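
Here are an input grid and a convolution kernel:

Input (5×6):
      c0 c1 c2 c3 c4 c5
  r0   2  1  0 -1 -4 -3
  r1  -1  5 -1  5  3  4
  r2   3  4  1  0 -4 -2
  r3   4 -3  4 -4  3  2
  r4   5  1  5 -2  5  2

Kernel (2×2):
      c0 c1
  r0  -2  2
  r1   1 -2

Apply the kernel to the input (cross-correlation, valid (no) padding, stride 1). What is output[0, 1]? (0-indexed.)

5

The receptive field on the input at this output position is [1 0 / 5 -1]. Elementwise product with the kernel and sum: 1·-2 + 0·2 + 5·1 + -1·-2.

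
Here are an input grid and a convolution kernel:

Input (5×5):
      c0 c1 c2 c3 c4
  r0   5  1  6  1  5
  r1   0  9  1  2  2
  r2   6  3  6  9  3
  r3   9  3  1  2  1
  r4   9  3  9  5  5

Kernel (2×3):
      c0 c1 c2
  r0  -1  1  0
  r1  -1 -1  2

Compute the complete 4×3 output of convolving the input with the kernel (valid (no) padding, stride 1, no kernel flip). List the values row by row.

-11 -1 -4
12 1 -8
-13 3 2
0 -4 -3

Output[0,0]: The receptive field on the input at this output position is [5 1 6 / 0 9 1]. Elementwise product with the kernel and sum: 5·-1 + 1·1 + 0·-1 + 9·-1 + 1·2.
Output[0,1]: The receptive field on the input at this output position is [1 6 1 / 9 1 2]. Elementwise product with the kernel and sum: 1·-1 + 6·1 + 9·-1 + 1·-1 + 2·2.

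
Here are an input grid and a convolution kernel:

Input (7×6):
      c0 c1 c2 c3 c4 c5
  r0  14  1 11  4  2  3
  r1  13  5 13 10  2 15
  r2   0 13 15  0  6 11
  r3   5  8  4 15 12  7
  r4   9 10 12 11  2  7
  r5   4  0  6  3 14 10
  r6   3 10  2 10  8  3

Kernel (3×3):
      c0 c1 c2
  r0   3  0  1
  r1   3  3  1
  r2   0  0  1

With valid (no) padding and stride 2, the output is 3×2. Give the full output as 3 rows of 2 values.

135 112
70 122
59 87

Output[0,0]: The receptive field on the input at this output position is [14 1 11 / 13 5 13 / 0 13 15]. Elementwise product with the kernel and sum: 14·3 + 11·1 + 13·3 + 5·3 + 13·1 + 15·1.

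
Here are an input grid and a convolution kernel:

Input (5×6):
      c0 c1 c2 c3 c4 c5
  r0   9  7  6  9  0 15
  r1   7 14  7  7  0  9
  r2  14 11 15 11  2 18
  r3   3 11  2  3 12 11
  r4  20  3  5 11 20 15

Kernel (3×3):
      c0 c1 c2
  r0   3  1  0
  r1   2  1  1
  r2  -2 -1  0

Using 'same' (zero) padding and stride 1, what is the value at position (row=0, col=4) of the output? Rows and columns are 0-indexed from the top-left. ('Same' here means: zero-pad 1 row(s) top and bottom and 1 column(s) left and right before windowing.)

19

The receptive field on the zero-padded input at this output position is [0 0 0 / 9 0 15 / 7 0 9]. Elementwise product with the kernel and sum: 0·3 + 0·1 + 9·2 + 0·1 + 15·1 + 7·-2 + 0·-1.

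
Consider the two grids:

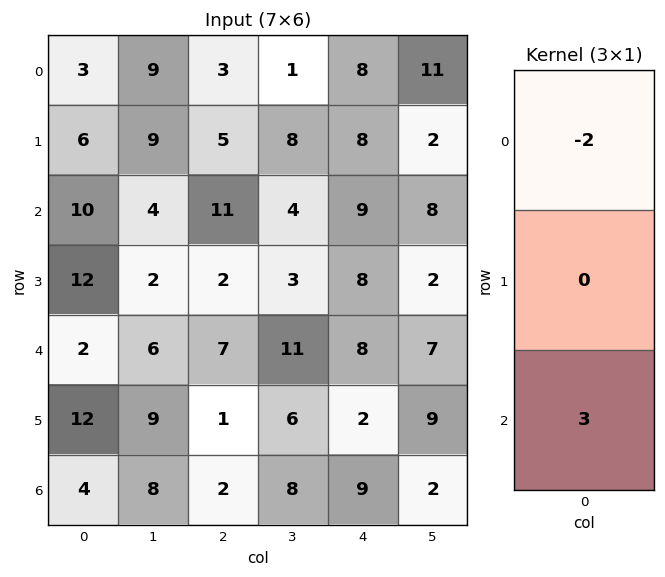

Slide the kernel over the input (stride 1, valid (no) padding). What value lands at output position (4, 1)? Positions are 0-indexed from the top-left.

The receptive field on the input at this output position is [6 / 9 / 8]. Elementwise product with the kernel and sum: 6·-2 + 8·3.

12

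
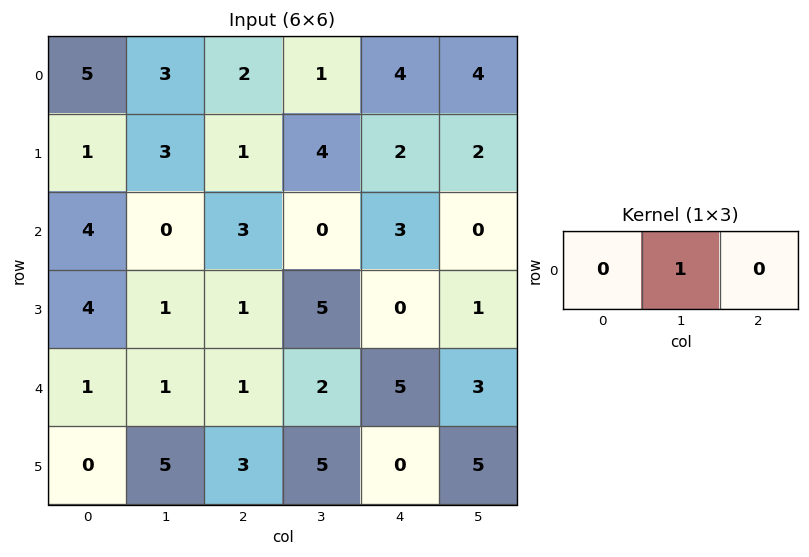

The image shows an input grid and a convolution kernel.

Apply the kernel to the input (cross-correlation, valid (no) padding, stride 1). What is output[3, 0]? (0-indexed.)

The receptive field on the input at this output position is [4 1 1]. Elementwise product with the kernel and sum: 1·1.

1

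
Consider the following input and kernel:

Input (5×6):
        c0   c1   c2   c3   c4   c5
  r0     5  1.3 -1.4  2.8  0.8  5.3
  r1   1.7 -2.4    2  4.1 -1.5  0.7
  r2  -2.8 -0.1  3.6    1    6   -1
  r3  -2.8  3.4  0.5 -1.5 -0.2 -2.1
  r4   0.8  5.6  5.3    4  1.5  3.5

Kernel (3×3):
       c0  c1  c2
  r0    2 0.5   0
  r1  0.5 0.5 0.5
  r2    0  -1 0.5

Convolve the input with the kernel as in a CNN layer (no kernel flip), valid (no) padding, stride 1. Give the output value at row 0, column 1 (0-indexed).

0.65

The receptive field on the input at this output position is [1.3 -1.4 2.8 / -2.4 2 4.1 / -0.1 3.6 1]. Elementwise product with the kernel and sum: 1.3·2 + -1.4·0.5 + -2.4·0.5 + 2·0.5 + 4.1·0.5 + 3.6·-1 + 1·0.5.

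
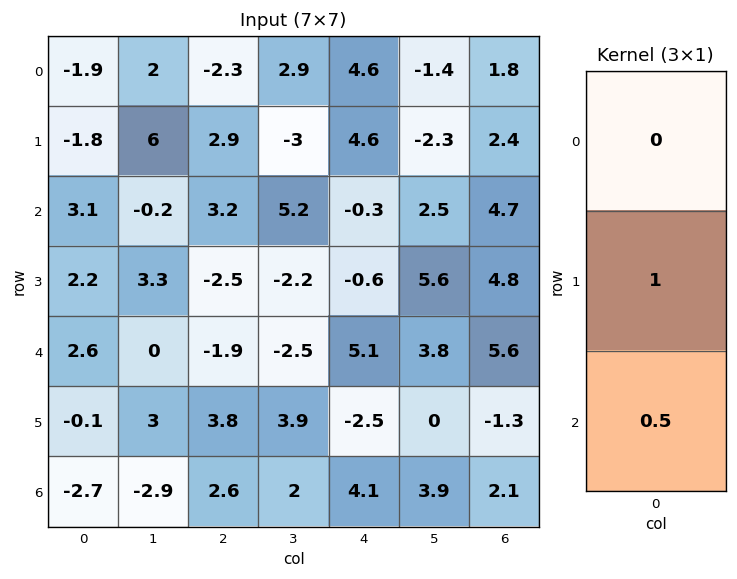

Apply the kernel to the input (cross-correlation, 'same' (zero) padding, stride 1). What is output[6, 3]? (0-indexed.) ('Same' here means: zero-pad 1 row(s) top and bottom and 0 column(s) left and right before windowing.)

The receptive field on the zero-padded input at this output position is [3.9 / 2 / 0]. Elementwise product with the kernel and sum: 2·1 + 0·0.5.

2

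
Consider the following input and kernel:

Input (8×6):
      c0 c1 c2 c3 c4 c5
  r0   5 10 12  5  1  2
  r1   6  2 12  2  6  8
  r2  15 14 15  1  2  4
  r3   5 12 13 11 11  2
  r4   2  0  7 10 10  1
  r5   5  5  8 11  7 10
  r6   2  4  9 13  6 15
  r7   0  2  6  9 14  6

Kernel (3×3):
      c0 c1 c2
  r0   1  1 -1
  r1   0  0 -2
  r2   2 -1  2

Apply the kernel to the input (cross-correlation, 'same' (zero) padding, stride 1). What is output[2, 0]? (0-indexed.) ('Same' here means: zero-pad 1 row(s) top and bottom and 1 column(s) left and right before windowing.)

-5

The receptive field on the zero-padded input at this output position is [0 6 2 / 0 15 14 / 0 5 12]. Elementwise product with the kernel and sum: 0·1 + 6·1 + 2·-1 + 14·-2 + 0·2 + 5·-1 + 12·2.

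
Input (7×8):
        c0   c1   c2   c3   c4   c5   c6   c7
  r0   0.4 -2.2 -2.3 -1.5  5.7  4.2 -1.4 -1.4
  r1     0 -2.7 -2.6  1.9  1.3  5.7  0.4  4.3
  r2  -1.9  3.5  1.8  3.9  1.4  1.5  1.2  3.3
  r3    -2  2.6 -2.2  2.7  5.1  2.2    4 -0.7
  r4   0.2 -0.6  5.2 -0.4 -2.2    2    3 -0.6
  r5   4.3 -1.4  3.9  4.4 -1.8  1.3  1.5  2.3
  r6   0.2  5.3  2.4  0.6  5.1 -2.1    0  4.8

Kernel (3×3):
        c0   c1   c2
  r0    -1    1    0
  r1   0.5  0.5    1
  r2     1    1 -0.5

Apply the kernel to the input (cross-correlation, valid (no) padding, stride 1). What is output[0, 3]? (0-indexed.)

The receptive field on the input at this output position is [-1.5 5.7 4.2 / 1.9 1.3 5.7 / 3.9 1.4 1.5]. Elementwise product with the kernel and sum: -1.5·-1 + 5.7·1 + 1.9·0.5 + 1.3·0.5 + 5.7·1 + 3.9·1 + 1.4·1 + 1.5·-0.5.

19.05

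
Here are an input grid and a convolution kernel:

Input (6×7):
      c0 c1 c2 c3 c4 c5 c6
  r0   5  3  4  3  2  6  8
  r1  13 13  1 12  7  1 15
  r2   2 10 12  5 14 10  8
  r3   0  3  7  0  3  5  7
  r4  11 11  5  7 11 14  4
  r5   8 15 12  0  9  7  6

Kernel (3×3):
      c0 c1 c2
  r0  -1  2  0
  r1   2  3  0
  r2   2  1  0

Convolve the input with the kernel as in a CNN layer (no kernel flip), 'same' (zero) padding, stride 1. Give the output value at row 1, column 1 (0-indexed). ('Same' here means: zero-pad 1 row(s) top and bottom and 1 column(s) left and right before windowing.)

80

The receptive field on the zero-padded input at this output position is [5 3 4 / 13 13 1 / 2 10 12]. Elementwise product with the kernel and sum: 5·-1 + 3·2 + 13·2 + 13·3 + 2·2 + 10·1.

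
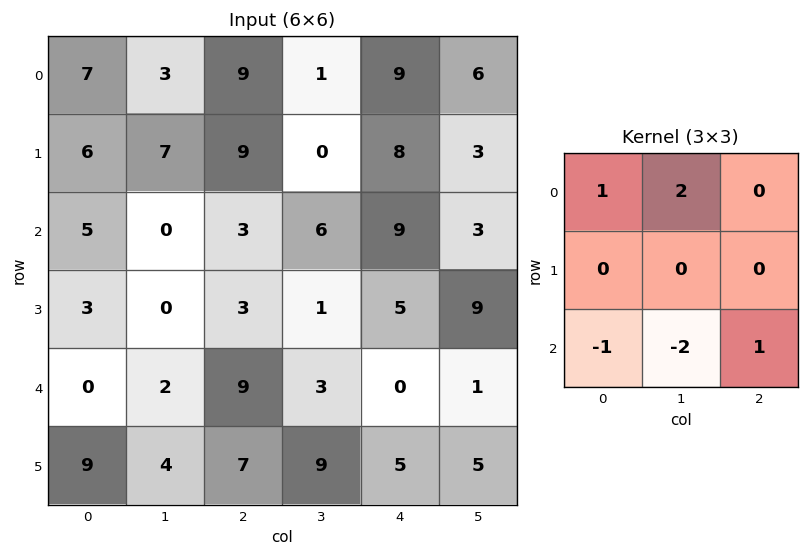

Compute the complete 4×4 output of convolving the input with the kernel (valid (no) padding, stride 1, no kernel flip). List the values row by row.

Output[0,0]: The receptive field on the input at this output position is [7 3 9 / 6 7 9 / 5 0 3]. Elementwise product with the kernel and sum: 7·1 + 3·2 + 5·-1 + 0·-2 + 3·1.
Output[0,1]: The receptive field on the input at this output position is [3 9 1 / 7 9 0 / 0 3 6]. Elementwise product with the kernel and sum: 3·1 + 9·2 + 0·-1 + 3·-2 + 6·1.

11 21 5 -2
20 20 9 14
10 -11 0 22
-7 -3 -15 -3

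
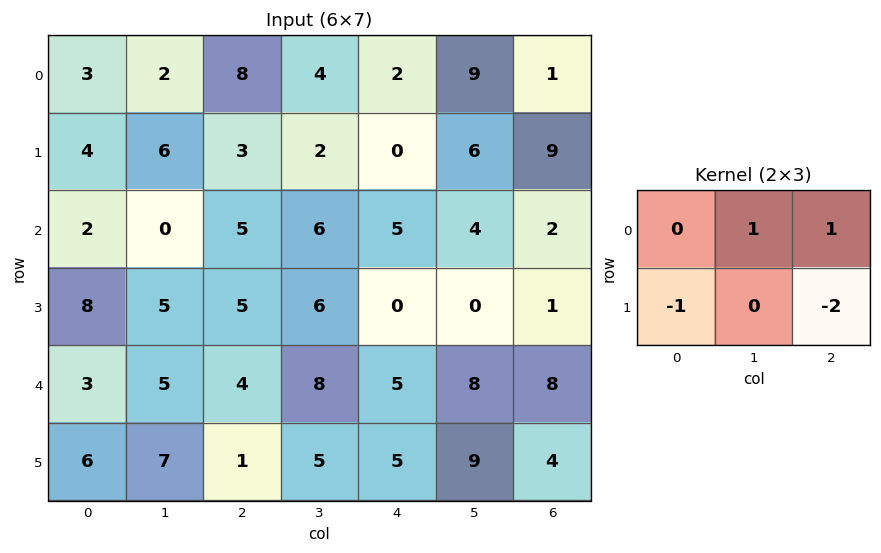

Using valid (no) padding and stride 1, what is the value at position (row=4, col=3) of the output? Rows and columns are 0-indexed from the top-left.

-10

The receptive field on the input at this output position is [8 5 8 / 5 5 9]. Elementwise product with the kernel and sum: 5·1 + 8·1 + 5·-1 + 9·-2.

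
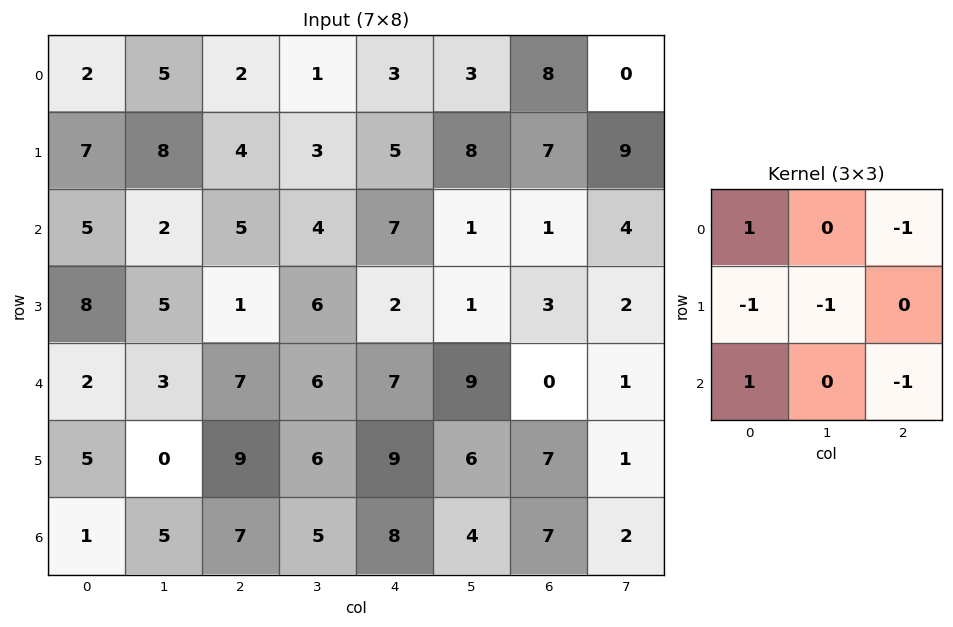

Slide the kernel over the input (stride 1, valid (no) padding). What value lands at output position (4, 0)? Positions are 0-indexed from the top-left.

-16

The receptive field on the input at this output position is [2 3 7 / 5 0 9 / 1 5 7]. Elementwise product with the kernel and sum: 2·1 + 7·-1 + 5·-1 + 0·-1 + 1·1 + 7·-1.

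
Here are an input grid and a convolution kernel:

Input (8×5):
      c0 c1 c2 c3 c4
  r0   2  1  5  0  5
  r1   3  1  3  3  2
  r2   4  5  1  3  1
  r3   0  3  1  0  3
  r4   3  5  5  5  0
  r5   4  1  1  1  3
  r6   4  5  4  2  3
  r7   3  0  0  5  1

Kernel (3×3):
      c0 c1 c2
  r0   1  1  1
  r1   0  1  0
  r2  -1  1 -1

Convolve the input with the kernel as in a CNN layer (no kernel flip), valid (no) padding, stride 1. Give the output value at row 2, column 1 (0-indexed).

5

The receptive field on the input at this output position is [5 1 3 / 3 1 0 / 5 5 5]. Elementwise product with the kernel and sum: 5·1 + 1·1 + 3·1 + 1·1 + 5·-1 + 5·1 + 5·-1.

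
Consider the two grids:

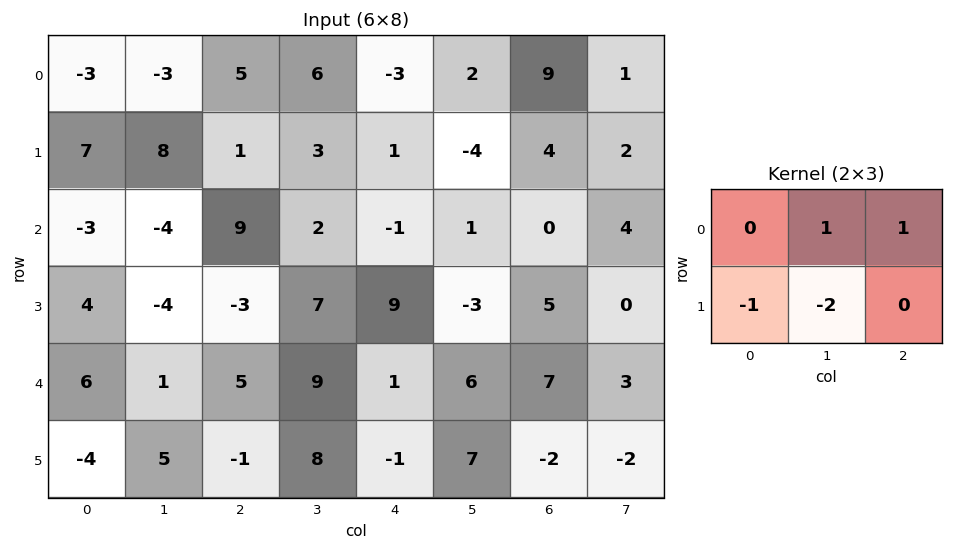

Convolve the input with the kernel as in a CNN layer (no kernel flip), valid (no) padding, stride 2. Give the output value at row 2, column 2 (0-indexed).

0

The receptive field on the input at this output position is [1 6 7 / -1 7 -2]. Elementwise product with the kernel and sum: 6·1 + 7·1 + -1·-1 + 7·-2.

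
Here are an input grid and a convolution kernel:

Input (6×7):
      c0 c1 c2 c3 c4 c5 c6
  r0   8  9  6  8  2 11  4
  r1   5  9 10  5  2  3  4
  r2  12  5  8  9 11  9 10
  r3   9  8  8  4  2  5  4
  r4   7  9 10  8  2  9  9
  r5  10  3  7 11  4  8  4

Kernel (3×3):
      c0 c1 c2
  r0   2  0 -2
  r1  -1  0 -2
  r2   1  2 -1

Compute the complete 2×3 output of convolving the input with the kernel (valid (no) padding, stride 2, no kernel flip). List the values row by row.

Output[0,0]: The receptive field on the input at this output position is [8 9 6 / 5 9 10 / 12 5 8]. Elementwise product with the kernel and sum: 8·2 + 6·-2 + 5·-1 + 10·-2 + 12·1 + 5·2 + 8·-1.

-7 9 5
-2 6 3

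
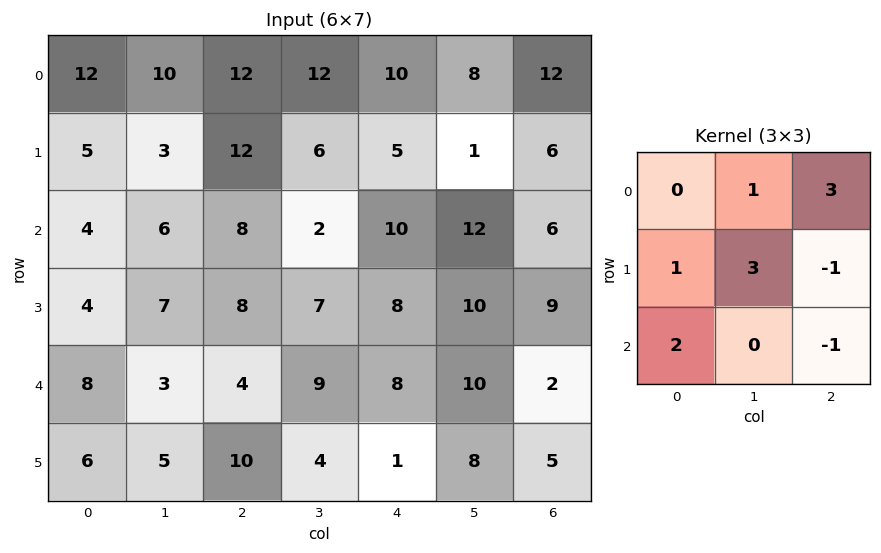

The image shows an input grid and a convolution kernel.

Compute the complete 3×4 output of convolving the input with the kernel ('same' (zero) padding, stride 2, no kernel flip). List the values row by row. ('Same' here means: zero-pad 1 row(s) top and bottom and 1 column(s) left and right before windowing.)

23 34 45 46
13 65 32 56
41 41 61 41

Output[0,0]: The receptive field on the zero-padded input at this output position is [0 0 0 / 0 12 10 / 0 5 3]. Elementwise product with the kernel and sum: 0·1 + 0·3 + 0·1 + 12·3 + 10·-1 + 0·2 + 3·-1.
Output[0,1]: The receptive field on the zero-padded input at this output position is [0 0 0 / 10 12 12 / 3 12 6]. Elementwise product with the kernel and sum: 0·1 + 0·3 + 10·1 + 12·3 + 12·-1 + 3·2 + 6·-1.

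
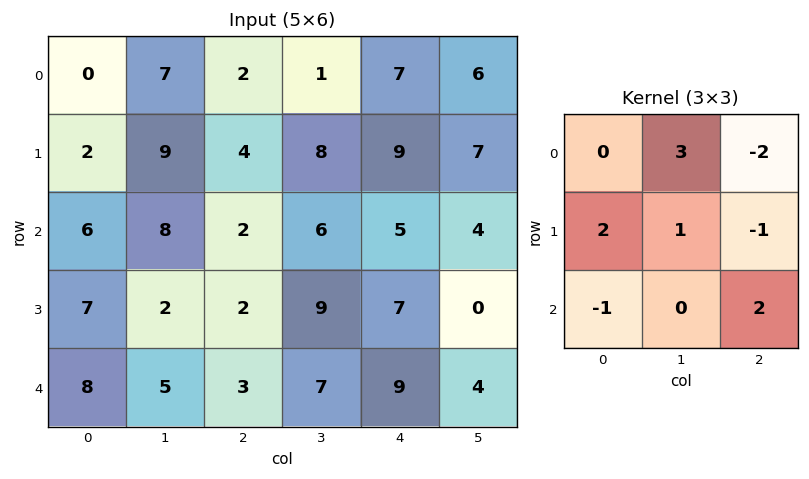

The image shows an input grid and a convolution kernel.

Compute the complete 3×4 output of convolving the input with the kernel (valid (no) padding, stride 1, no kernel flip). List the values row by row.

24 22 4 29
34 24 23 17
32 0 29 33

Output[0,0]: The receptive field on the input at this output position is [0 7 2 / 2 9 4 / 6 8 2]. Elementwise product with the kernel and sum: 7·3 + 2·-2 + 2·2 + 9·1 + 4·-1 + 6·-1 + 2·2.
Output[0,1]: The receptive field on the input at this output position is [7 2 1 / 9 4 8 / 8 2 6]. Elementwise product with the kernel and sum: 2·3 + 1·-2 + 9·2 + 4·1 + 8·-1 + 8·-1 + 6·2.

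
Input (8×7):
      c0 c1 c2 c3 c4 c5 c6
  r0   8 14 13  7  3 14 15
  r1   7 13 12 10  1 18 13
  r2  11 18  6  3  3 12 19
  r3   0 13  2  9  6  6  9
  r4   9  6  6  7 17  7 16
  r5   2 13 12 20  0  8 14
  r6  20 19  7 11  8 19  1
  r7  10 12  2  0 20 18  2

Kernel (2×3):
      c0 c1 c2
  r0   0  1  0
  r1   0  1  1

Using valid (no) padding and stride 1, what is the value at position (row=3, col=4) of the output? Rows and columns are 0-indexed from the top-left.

The receptive field on the input at this output position is [6 6 9 / 17 7 16]. Elementwise product with the kernel and sum: 6·1 + 7·1 + 16·1.

29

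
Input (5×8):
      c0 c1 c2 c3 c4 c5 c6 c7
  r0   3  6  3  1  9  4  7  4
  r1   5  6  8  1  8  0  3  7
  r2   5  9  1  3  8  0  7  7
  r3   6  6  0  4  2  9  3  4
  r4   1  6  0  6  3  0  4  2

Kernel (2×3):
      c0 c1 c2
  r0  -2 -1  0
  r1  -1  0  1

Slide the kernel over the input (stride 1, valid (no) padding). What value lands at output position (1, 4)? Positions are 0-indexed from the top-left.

-17

The receptive field on the input at this output position is [8 0 3 / 8 0 7]. Elementwise product with the kernel and sum: 8·-2 + 0·-1 + 8·-1 + 7·1.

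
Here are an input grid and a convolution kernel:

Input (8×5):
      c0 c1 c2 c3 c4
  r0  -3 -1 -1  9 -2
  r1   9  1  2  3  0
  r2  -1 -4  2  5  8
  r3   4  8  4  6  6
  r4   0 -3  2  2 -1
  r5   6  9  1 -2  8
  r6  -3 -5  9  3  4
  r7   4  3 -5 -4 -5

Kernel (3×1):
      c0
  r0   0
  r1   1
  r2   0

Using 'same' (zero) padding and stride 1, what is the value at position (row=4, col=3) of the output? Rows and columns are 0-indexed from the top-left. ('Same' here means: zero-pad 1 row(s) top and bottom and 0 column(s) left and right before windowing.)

The receptive field on the zero-padded input at this output position is [6 / 2 / -2]. Elementwise product with the kernel and sum: 2·1.

2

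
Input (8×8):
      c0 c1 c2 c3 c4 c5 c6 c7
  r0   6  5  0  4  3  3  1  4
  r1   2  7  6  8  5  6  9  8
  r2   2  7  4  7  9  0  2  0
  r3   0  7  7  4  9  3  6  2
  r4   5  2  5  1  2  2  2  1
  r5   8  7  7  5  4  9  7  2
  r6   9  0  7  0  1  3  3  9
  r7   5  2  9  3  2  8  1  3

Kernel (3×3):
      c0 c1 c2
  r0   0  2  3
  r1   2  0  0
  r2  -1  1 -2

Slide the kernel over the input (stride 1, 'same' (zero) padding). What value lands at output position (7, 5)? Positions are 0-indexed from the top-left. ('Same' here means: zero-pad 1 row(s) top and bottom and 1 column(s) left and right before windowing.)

The receptive field on the zero-padded input at this output position is [1 3 3 / 2 8 1 / 0 0 0]. Elementwise product with the kernel and sum: 3·2 + 3·3 + 2·2 + 0·-1 + 0·1 + 0·-2.

19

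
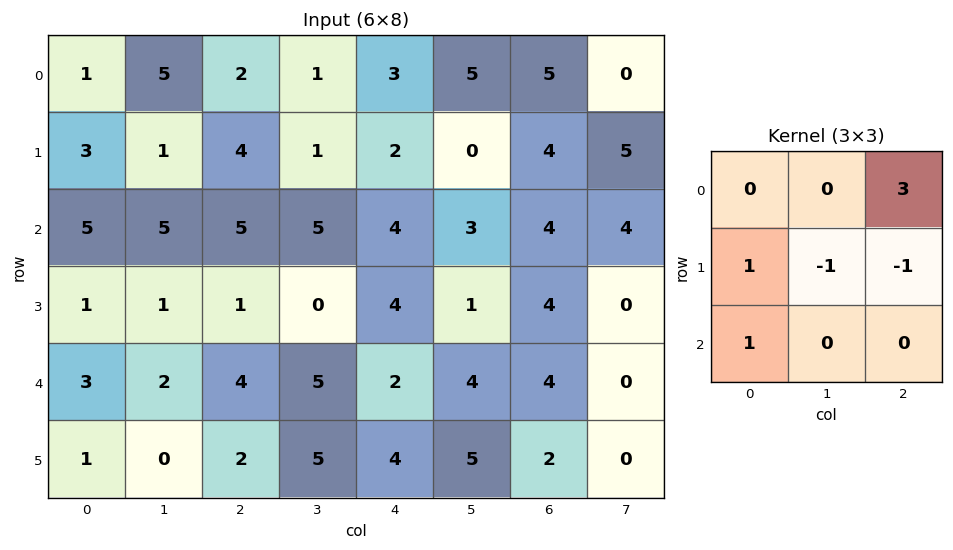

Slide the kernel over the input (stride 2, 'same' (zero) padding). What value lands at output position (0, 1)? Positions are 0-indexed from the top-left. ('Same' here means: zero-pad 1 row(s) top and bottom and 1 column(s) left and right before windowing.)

The receptive field on the zero-padded input at this output position is [0 0 0 / 5 2 1 / 1 4 1]. Elementwise product with the kernel and sum: 0·3 + 5·1 + 2·-1 + 1·-1 + 1·1.

3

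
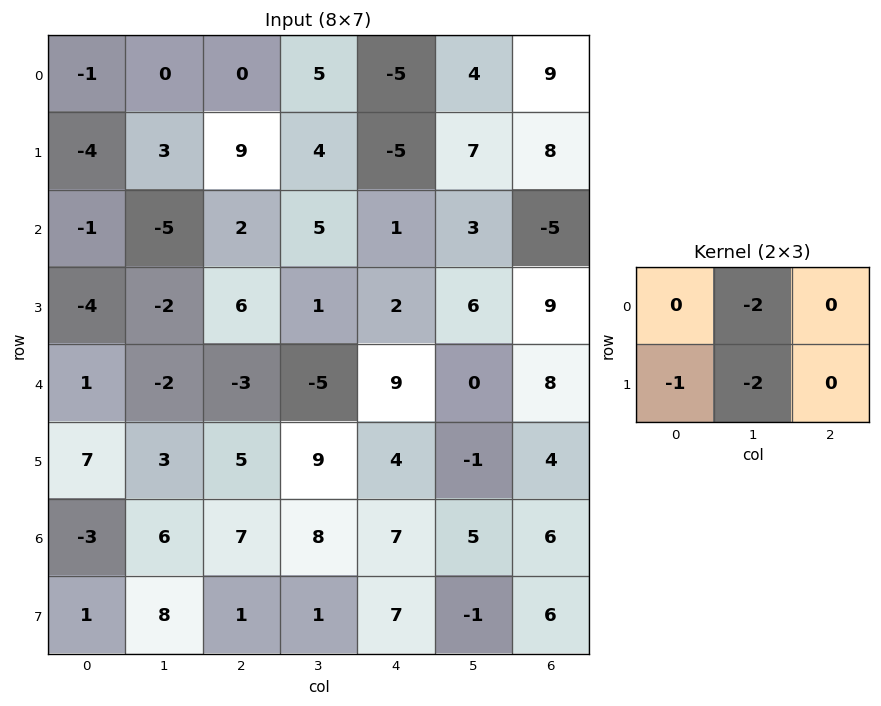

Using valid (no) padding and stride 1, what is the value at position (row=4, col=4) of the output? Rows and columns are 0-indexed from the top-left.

-2

The receptive field on the input at this output position is [9 0 8 / 4 -1 4]. Elementwise product with the kernel and sum: 0·-2 + 4·-1 + -1·-2.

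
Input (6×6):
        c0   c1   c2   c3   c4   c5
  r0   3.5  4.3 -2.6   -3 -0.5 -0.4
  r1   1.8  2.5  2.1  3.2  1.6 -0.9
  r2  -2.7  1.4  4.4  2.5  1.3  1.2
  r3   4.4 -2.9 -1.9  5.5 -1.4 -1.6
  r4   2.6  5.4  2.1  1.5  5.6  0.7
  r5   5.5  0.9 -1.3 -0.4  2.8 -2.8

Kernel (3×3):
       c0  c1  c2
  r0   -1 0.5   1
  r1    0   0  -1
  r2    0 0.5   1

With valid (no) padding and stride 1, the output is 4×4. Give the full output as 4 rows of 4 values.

-0.95 -7.1 1.55 5.1
-6.2 3.8 1.15 -6.8
14.5 0.35 5.9 4.45
-10.7 4.9 0.25 -9.9

Output[0,0]: The receptive field on the input at this output position is [3.5 4.3 -2.6 / 1.8 2.5 2.1 / -2.7 1.4 4.4]. Elementwise product with the kernel and sum: 3.5·-1 + 4.3·0.5 + -2.6·1 + 2.1·-1 + 1.4·0.5 + 4.4·1.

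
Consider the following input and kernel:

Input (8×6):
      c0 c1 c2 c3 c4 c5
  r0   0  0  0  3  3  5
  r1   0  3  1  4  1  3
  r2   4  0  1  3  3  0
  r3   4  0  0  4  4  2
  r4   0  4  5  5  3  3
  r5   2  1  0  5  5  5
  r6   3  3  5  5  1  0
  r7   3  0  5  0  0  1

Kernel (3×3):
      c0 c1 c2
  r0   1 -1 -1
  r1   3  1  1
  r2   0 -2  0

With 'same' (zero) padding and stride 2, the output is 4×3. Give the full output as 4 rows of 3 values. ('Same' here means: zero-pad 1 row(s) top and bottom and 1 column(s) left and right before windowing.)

0 1 15
-7 2 4
-4 18 9
-3 5 11

Output[0,0]: The receptive field on the zero-padded input at this output position is [0 0 0 / 0 0 0 / 0 0 3]. Elementwise product with the kernel and sum: 0·1 + 0·-1 + 0·-1 + 0·3 + 0·1 + 0·1 + 0·-2.
Output[0,1]: The receptive field on the zero-padded input at this output position is [0 0 0 / 0 0 3 / 3 1 4]. Elementwise product with the kernel and sum: 0·1 + 0·-1 + 0·-1 + 0·3 + 0·1 + 3·1 + 1·-2.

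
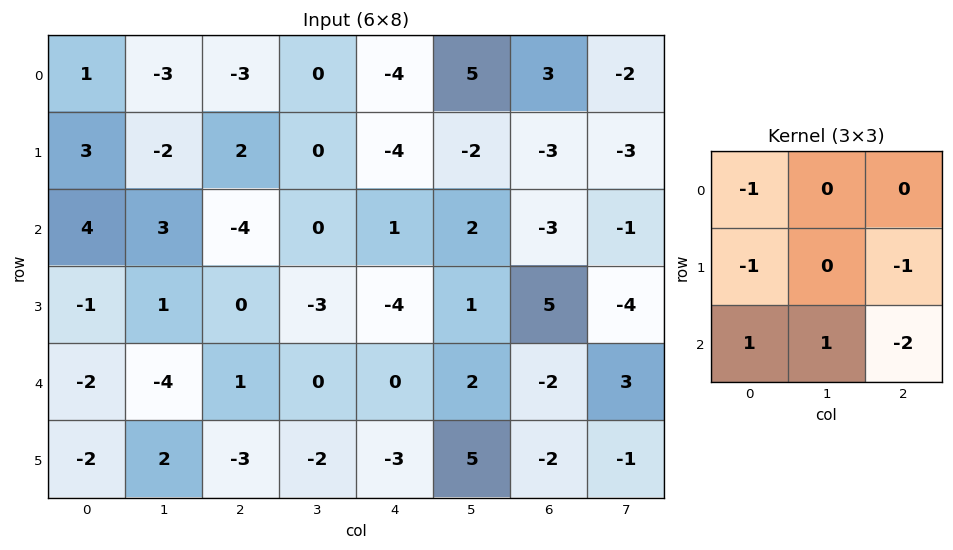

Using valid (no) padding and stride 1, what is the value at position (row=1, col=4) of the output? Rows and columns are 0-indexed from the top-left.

-7

The receptive field on the input at this output position is [-4 -2 -3 / 1 2 -3 / -4 1 5]. Elementwise product with the kernel and sum: -4·-1 + 1·-1 + -3·-1 + -4·1 + 1·1 + 5·-2.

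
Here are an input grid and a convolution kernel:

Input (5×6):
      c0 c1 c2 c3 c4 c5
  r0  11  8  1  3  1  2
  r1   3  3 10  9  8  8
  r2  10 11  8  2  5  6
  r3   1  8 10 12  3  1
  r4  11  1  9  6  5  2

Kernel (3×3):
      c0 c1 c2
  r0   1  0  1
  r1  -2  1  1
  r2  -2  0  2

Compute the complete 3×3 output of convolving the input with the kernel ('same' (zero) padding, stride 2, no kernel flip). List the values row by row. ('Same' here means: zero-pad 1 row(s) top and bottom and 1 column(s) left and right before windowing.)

Output[0,0]: The receptive field on the zero-padded input at this output position is [0 0 0 / 0 11 8 / 0 3 3]. Elementwise product with the kernel and sum: 0·1 + 0·1 + 0·-2 + 11·1 + 8·1 + 0·-2 + 3·2.

25 0 -5
40 8 2
20 33 8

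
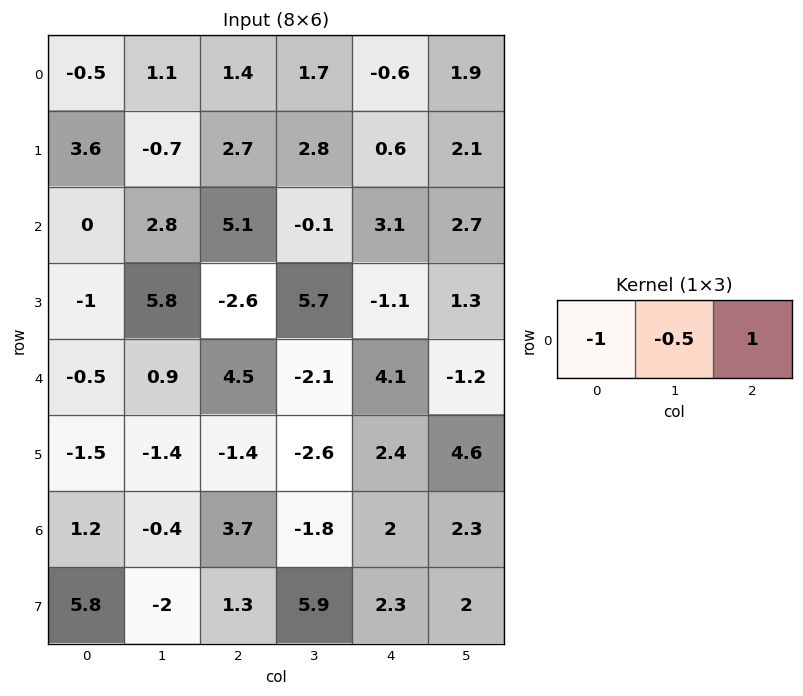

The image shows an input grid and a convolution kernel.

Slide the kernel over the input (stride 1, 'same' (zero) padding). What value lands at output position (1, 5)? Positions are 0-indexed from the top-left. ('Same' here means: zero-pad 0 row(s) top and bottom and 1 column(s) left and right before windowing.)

The receptive field on the zero-padded input at this output position is [0.6 2.1 0]. Elementwise product with the kernel and sum: 0.6·-1 + 2.1·-0.5 + 0·1.

-1.65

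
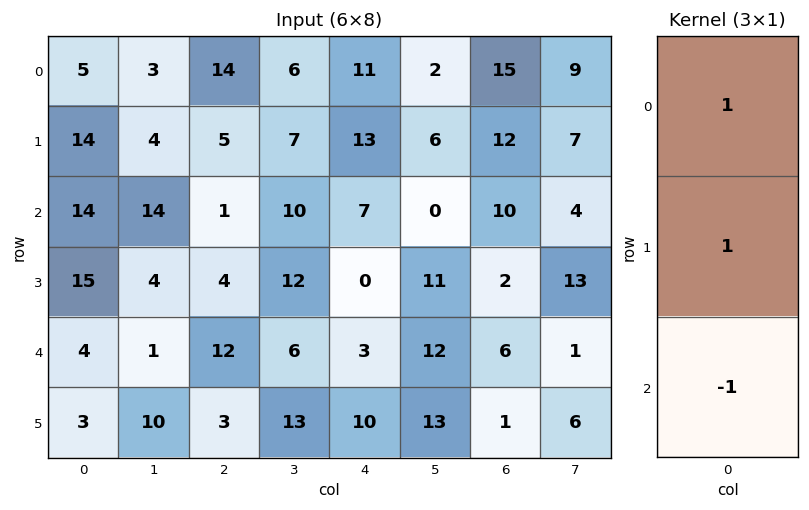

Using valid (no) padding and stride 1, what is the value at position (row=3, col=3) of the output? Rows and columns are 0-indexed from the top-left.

The receptive field on the input at this output position is [12 / 6 / 13]. Elementwise product with the kernel and sum: 12·1 + 6·1 + 13·-1.

5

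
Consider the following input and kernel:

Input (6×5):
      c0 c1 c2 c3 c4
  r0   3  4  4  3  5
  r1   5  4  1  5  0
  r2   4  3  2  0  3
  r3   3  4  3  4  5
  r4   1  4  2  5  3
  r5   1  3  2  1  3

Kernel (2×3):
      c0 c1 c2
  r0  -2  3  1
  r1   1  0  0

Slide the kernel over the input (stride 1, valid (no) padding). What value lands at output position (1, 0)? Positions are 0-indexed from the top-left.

7

The receptive field on the input at this output position is [5 4 1 / 4 3 2]. Elementwise product with the kernel and sum: 5·-2 + 4·3 + 1·1 + 4·1.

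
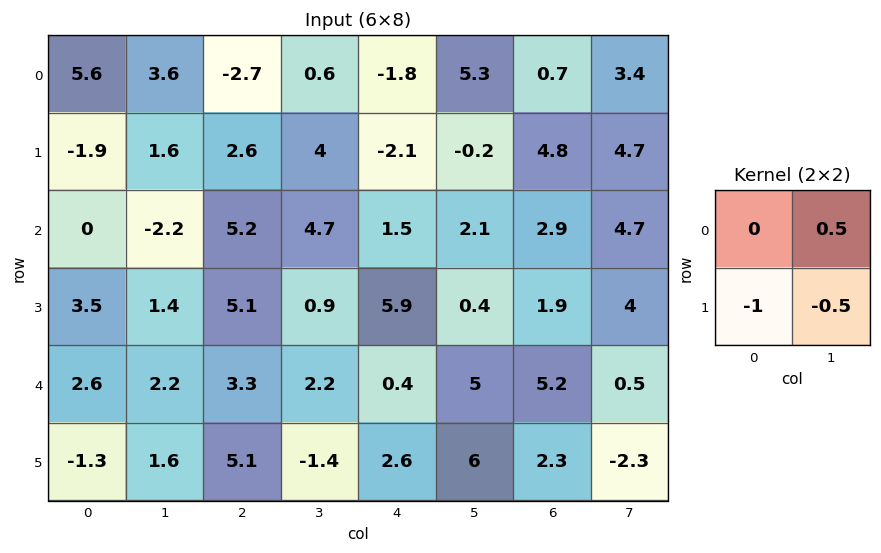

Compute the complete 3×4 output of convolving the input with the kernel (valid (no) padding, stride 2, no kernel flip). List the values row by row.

2.9 -4.3 4.85 -5.45
-5.3 -3.2 -5.05 -1.55
1.6 -3.3 -3.1 -0.9

Output[0,0]: The receptive field on the input at this output position is [5.6 3.6 / -1.9 1.6]. Elementwise product with the kernel and sum: 3.6·0.5 + -1.9·-1 + 1.6·-0.5.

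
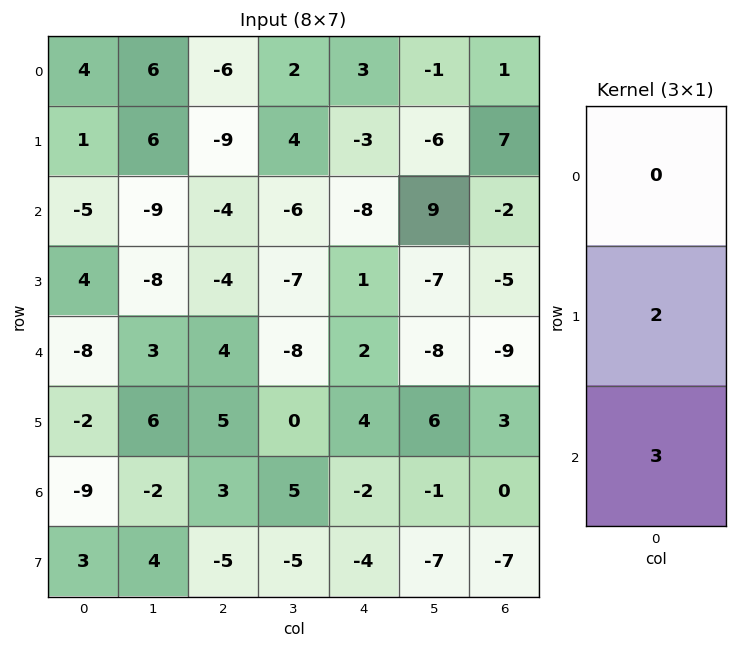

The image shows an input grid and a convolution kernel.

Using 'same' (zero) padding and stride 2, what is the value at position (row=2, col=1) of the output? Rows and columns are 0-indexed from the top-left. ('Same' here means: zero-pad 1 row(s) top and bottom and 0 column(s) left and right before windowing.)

23

The receptive field on the zero-padded input at this output position is [-4 / 4 / 5]. Elementwise product with the kernel and sum: 4·2 + 5·3.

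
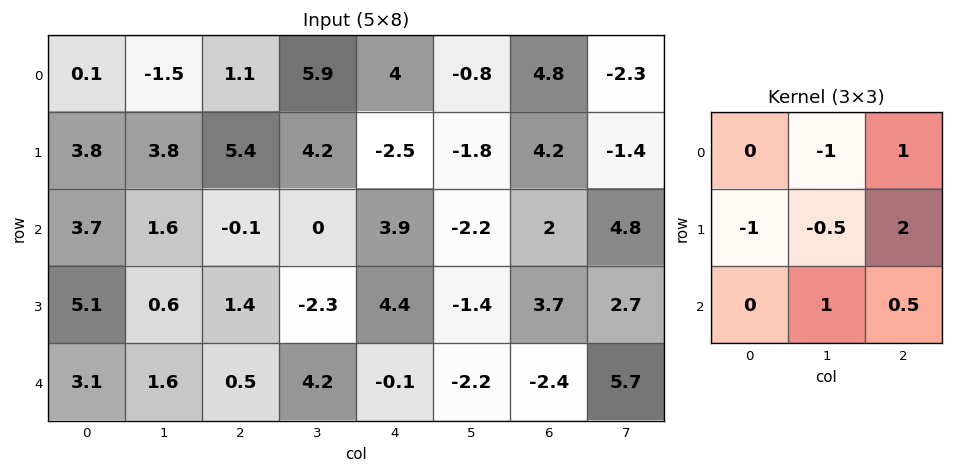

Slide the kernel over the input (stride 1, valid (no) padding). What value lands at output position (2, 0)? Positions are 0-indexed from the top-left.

The receptive field on the input at this output position is [3.7 1.6 -0.1 / 5.1 0.6 1.4 / 3.1 1.6 0.5]. Elementwise product with the kernel and sum: 1.6·-1 + -0.1·1 + 5.1·-1 + 0.6·-0.5 + 1.4·2 + 1.6·1 + 0.5·0.5.

-2.45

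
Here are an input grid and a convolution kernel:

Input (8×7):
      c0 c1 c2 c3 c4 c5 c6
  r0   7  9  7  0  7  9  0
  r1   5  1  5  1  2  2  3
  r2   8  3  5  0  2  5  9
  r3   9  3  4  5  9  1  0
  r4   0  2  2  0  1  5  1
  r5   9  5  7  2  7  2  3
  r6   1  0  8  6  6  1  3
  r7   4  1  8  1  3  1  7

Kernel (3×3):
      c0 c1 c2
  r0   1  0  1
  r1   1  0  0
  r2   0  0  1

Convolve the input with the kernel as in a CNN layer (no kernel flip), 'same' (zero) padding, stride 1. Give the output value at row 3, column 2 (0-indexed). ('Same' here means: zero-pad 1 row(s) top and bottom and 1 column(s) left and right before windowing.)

6

The receptive field on the zero-padded input at this output position is [3 5 0 / 3 4 5 / 2 2 0]. Elementwise product with the kernel and sum: 3·1 + 0·1 + 3·1 + 0·1.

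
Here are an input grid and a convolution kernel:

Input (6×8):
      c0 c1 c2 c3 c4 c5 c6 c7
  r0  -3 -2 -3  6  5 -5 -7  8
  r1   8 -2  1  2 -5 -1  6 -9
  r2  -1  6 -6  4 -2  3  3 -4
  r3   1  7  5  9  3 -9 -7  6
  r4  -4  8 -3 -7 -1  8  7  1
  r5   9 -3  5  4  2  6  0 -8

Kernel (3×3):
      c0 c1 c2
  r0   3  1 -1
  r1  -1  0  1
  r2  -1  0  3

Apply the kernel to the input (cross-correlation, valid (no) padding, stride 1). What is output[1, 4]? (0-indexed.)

-41

The receptive field on the input at this output position is [-5 -1 6 / -2 3 3 / 3 -9 -7]. Elementwise product with the kernel and sum: -5·3 + -1·1 + 6·-1 + -2·-1 + 3·1 + 3·-1 + -7·3.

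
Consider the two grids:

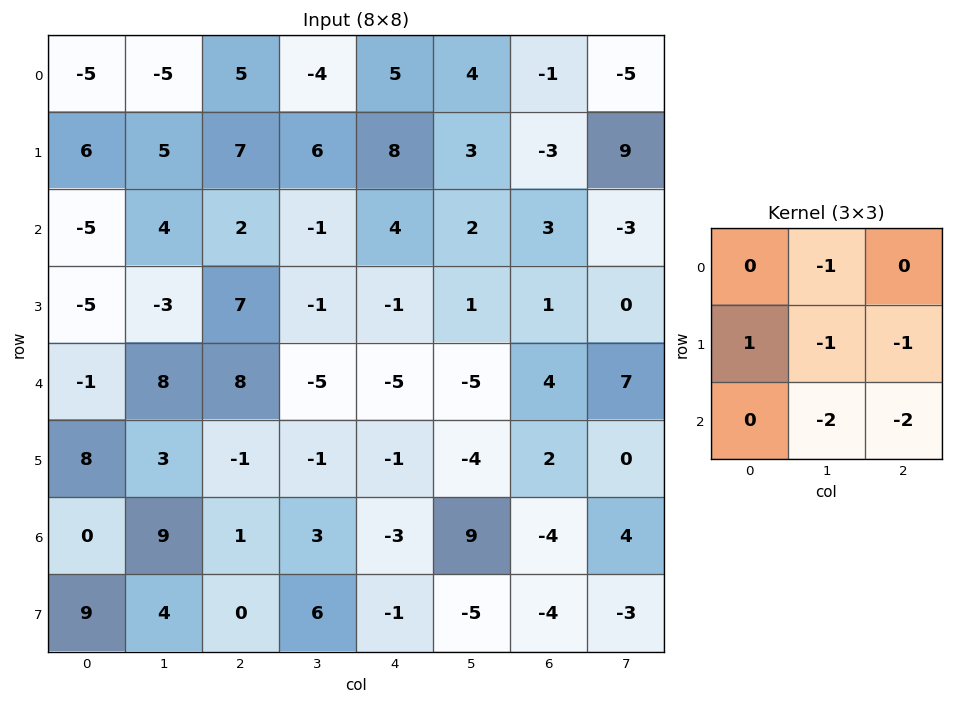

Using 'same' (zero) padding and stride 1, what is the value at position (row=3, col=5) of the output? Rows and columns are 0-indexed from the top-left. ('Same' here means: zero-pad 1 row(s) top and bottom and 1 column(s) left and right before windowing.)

The receptive field on the zero-padded input at this output position is [4 2 3 / -1 1 1 / -5 -5 4]. Elementwise product with the kernel and sum: 2·-1 + -1·1 + 1·-1 + 1·-1 + -5·-2 + 4·-2.

-3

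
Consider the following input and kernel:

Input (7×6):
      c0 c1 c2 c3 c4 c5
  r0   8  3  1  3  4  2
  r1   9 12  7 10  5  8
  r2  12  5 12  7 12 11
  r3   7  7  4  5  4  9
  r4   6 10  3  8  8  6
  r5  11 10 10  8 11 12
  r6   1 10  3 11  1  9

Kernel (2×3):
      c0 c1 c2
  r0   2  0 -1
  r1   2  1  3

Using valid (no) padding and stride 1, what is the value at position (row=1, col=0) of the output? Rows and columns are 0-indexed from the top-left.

The receptive field on the input at this output position is [9 12 7 / 12 5 12]. Elementwise product with the kernel and sum: 9·2 + 7·-1 + 12·2 + 5·1 + 12·3.

76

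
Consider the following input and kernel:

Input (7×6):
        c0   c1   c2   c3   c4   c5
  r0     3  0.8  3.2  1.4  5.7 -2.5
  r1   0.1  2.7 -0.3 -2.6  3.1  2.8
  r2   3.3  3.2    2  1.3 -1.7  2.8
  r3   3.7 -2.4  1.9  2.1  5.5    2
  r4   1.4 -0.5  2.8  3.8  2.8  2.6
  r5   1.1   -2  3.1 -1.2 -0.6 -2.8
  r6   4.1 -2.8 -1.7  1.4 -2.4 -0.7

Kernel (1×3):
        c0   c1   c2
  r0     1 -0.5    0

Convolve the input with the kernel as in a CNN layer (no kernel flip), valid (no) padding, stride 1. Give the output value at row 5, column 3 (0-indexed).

The receptive field on the input at this output position is [-1.2 -0.6 -2.8]. Elementwise product with the kernel and sum: -1.2·1 + -0.6·-0.5.

-0.9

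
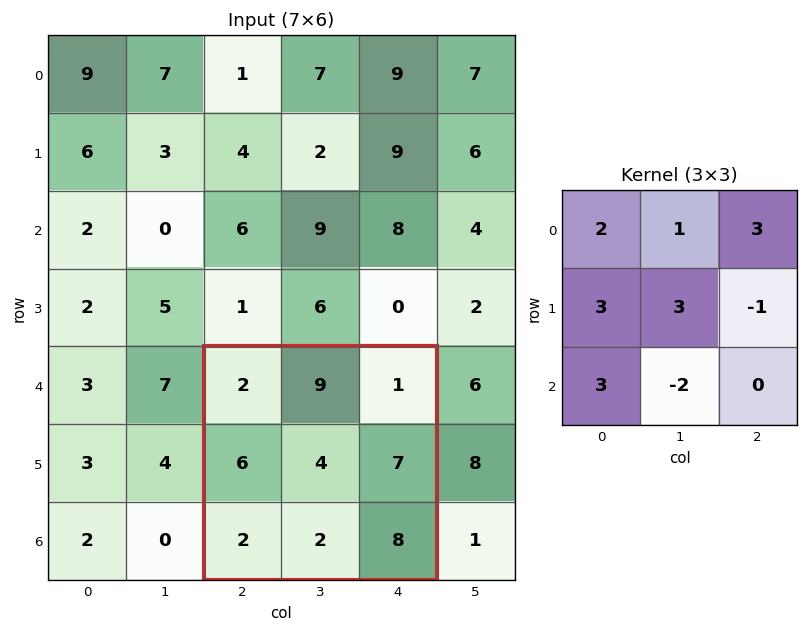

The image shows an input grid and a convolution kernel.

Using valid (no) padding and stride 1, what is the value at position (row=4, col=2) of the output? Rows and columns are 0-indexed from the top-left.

The receptive field on the input at this output position is [2 9 1 / 6 4 7 / 2 2 8]. Elementwise product with the kernel and sum: 2·2 + 9·1 + 1·3 + 6·3 + 4·3 + 7·-1 + 2·3 + 2·-2.

41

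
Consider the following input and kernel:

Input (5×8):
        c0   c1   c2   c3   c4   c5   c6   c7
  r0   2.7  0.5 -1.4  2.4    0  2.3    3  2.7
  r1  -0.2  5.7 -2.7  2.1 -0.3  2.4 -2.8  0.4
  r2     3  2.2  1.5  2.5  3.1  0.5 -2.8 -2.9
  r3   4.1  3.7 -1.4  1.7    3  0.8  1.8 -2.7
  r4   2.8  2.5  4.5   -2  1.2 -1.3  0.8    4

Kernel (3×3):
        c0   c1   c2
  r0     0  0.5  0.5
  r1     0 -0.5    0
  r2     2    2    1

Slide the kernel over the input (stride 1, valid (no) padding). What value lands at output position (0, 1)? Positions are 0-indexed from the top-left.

The receptive field on the input at this output position is [0.5 -1.4 2.4 / 5.7 -2.7 2.1 / 2.2 1.5 2.5]. Elementwise product with the kernel and sum: -1.4·0.5 + 2.4·0.5 + -2.7·-0.5 + 2.2·2 + 1.5·2 + 2.5·1.

11.75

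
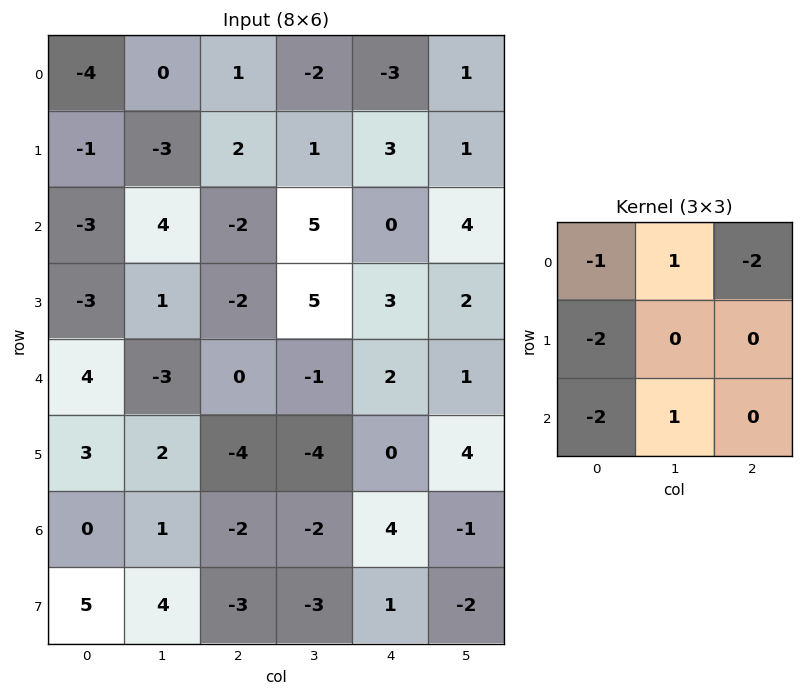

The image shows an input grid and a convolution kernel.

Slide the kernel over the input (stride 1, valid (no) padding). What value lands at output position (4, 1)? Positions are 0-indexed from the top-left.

The receptive field on the input at this output position is [-3 0 -1 / 2 -4 -4 / 1 -2 -2]. Elementwise product with the kernel and sum: -3·-1 + 0·1 + -1·-2 + 2·-2 + 1·-2 + -2·1.

-3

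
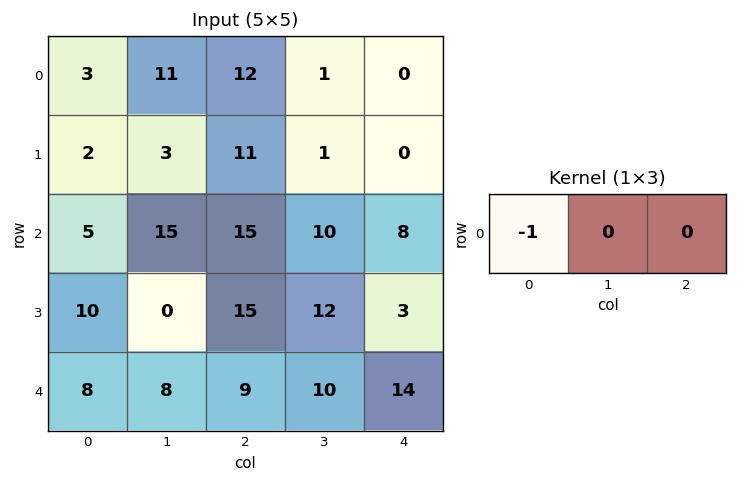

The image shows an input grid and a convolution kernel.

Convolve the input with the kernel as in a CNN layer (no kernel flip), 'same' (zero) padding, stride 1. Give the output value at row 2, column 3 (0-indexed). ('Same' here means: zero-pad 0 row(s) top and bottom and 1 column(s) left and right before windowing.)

-15

The receptive field on the zero-padded input at this output position is [15 10 8]. Elementwise product with the kernel and sum: 15·-1.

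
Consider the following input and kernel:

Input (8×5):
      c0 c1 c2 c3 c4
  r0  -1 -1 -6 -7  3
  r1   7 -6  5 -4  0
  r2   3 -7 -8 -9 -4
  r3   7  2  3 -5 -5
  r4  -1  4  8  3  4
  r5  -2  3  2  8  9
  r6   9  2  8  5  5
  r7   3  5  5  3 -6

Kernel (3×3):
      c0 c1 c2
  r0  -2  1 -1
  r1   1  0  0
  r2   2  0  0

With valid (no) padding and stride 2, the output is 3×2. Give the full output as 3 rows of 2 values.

Output[0,0]: The receptive field on the input at this output position is [-1 -1 -6 / 7 -6 5 / 3 -7 -8]. Elementwise product with the kernel and sum: -1·-2 + -1·1 + -6·-1 + 7·1 + 3·2.

20 -9
0 30
14 1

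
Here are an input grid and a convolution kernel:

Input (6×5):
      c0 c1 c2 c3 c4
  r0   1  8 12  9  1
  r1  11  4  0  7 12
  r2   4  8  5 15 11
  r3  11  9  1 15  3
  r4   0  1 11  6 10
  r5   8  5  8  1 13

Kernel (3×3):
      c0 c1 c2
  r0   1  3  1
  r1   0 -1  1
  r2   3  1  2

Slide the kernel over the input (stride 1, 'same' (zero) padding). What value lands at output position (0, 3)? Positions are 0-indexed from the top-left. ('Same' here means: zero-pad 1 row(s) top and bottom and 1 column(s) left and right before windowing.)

The receptive field on the zero-padded input at this output position is [0 0 0 / 12 9 1 / 0 7 12]. Elementwise product with the kernel and sum: 0·1 + 0·3 + 0·1 + 9·-1 + 1·1 + 0·3 + 7·1 + 12·2.

23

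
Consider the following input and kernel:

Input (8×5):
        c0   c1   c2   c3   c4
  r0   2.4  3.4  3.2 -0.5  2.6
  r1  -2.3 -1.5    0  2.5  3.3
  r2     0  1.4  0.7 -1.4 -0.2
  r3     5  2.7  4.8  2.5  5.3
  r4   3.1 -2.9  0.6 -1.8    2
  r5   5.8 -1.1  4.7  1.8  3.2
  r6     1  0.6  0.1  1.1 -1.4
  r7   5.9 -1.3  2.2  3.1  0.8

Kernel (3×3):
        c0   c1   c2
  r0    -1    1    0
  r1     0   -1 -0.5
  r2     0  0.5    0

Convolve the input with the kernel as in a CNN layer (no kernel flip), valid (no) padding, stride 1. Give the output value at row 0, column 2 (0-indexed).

-8.55

The receptive field on the input at this output position is [3.2 -0.5 2.6 / 0 2.5 3.3 / 0.7 -1.4 -0.2]. Elementwise product with the kernel and sum: 3.2·-1 + -0.5·1 + 2.5·-1 + 3.3·-0.5 + -1.4·0.5.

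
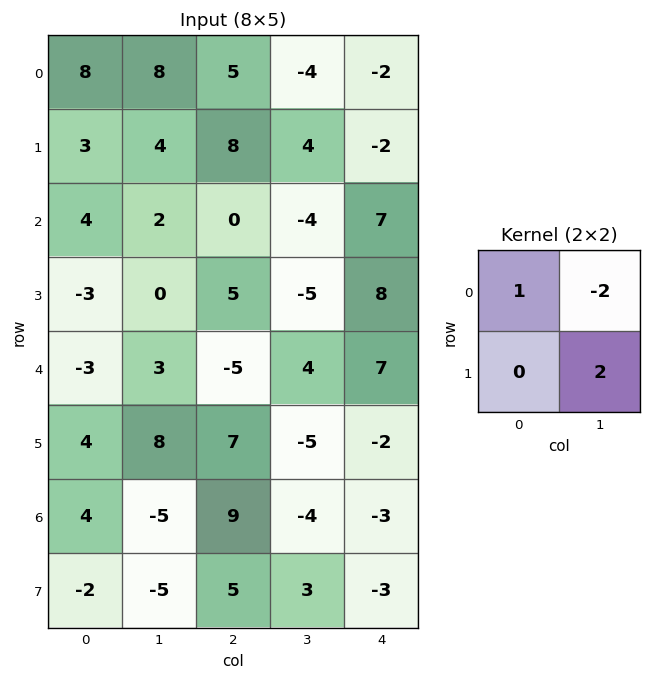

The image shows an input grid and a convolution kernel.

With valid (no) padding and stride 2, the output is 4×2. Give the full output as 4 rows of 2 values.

Output[0,0]: The receptive field on the input at this output position is [8 8 / 3 4]. Elementwise product with the kernel and sum: 8·1 + 8·-2 + 4·2.
Output[0,1]: The receptive field on the input at this output position is [5 -4 / 8 4]. Elementwise product with the kernel and sum: 5·1 + -4·-2 + 4·2.

0 21
0 -2
7 -23
4 23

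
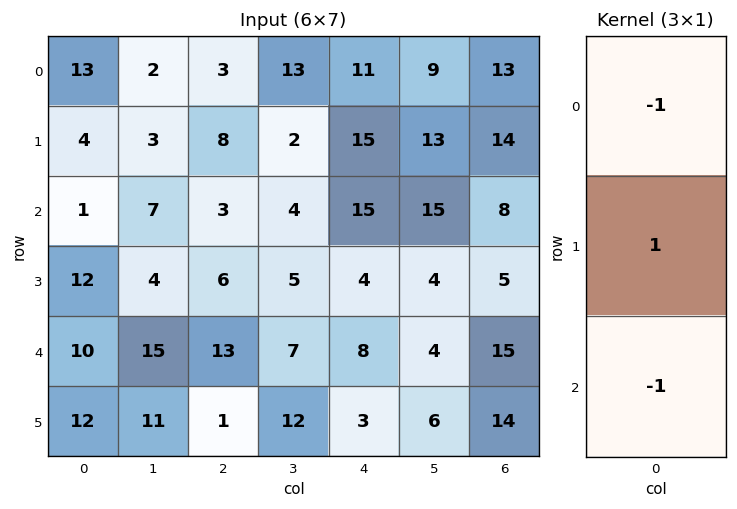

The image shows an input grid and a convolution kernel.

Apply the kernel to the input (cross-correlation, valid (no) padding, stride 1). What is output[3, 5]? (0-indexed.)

-6

The receptive field on the input at this output position is [4 / 4 / 6]. Elementwise product with the kernel and sum: 4·-1 + 4·1 + 6·-1.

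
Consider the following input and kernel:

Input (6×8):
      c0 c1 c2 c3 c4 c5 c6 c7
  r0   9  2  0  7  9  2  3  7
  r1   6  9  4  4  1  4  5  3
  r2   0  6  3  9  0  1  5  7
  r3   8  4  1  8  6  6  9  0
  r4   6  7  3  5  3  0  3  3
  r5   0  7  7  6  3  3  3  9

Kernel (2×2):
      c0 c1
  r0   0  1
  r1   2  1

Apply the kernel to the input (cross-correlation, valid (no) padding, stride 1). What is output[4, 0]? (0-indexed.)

14

The receptive field on the input at this output position is [6 7 / 0 7]. Elementwise product with the kernel and sum: 7·1 + 0·2 + 7·1.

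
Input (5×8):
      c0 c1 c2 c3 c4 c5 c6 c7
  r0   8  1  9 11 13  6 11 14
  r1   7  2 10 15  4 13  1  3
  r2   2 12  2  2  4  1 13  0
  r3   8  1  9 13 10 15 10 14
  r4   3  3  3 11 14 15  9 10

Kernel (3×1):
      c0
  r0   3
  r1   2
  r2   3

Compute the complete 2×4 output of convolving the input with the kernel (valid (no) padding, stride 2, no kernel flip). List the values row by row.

Output[0,0]: The receptive field on the input at this output position is [8 / 7 / 2]. Elementwise product with the kernel and sum: 8·3 + 7·2 + 2·3.
Output[0,1]: The receptive field on the input at this output position is [9 / 10 / 2]. Elementwise product with the kernel and sum: 9·3 + 10·2 + 2·3.

44 53 59 74
31 33 74 86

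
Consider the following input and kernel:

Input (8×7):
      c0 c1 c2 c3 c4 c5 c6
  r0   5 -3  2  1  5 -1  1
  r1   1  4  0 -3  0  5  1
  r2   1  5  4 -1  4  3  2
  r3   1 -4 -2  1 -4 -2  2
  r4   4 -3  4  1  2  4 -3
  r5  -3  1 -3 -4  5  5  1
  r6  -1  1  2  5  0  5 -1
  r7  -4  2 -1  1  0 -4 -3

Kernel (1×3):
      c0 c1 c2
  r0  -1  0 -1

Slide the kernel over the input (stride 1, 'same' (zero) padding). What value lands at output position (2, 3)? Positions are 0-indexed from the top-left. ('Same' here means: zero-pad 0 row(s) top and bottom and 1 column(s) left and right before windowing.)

The receptive field on the zero-padded input at this output position is [4 -1 4]. Elementwise product with the kernel and sum: 4·-1 + 4·-1.

-8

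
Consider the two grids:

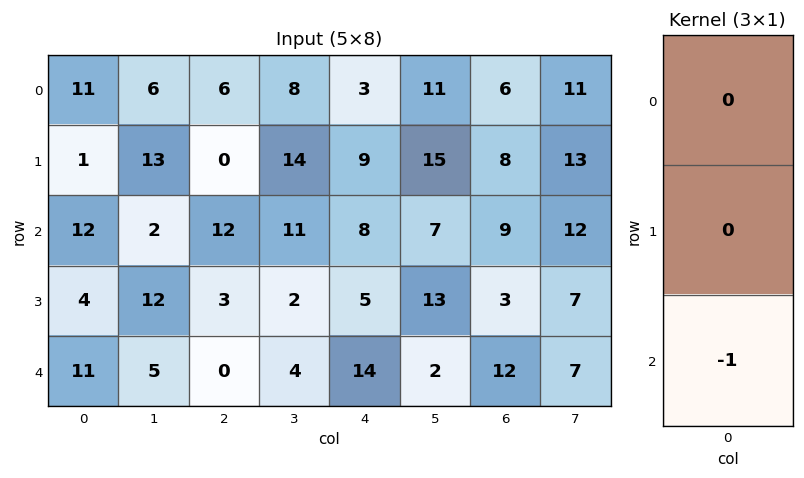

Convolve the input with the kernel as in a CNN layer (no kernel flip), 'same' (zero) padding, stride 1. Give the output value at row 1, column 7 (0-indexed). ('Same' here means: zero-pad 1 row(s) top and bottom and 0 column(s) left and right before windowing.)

-12

The receptive field on the zero-padded input at this output position is [11 / 13 / 12]. Elementwise product with the kernel and sum: 12·-1.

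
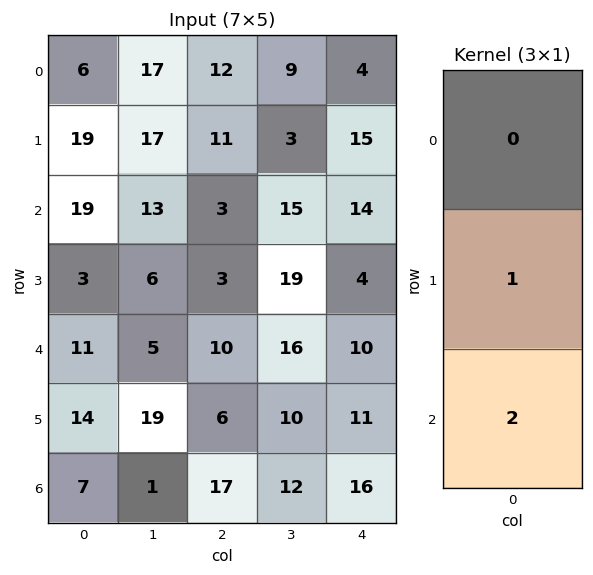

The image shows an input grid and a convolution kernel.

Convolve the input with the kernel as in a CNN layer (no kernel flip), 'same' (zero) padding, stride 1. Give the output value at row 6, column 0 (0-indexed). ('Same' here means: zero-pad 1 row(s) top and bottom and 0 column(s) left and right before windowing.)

The receptive field on the zero-padded input at this output position is [14 / 7 / 0]. Elementwise product with the kernel and sum: 7·1 + 0·2.

7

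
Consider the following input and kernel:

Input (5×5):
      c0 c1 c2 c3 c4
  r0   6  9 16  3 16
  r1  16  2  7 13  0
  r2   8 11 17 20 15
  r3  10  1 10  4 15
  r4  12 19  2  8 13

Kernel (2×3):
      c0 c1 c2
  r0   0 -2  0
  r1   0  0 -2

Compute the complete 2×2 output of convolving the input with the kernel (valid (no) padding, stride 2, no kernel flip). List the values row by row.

Output[0,0]: The receptive field on the input at this output position is [6 9 16 / 16 2 7]. Elementwise product with the kernel and sum: 9·-2 + 7·-2.
Output[0,1]: The receptive field on the input at this output position is [16 3 16 / 7 13 0]. Elementwise product with the kernel and sum: 3·-2 + 0·-2.

-32 -6
-42 -70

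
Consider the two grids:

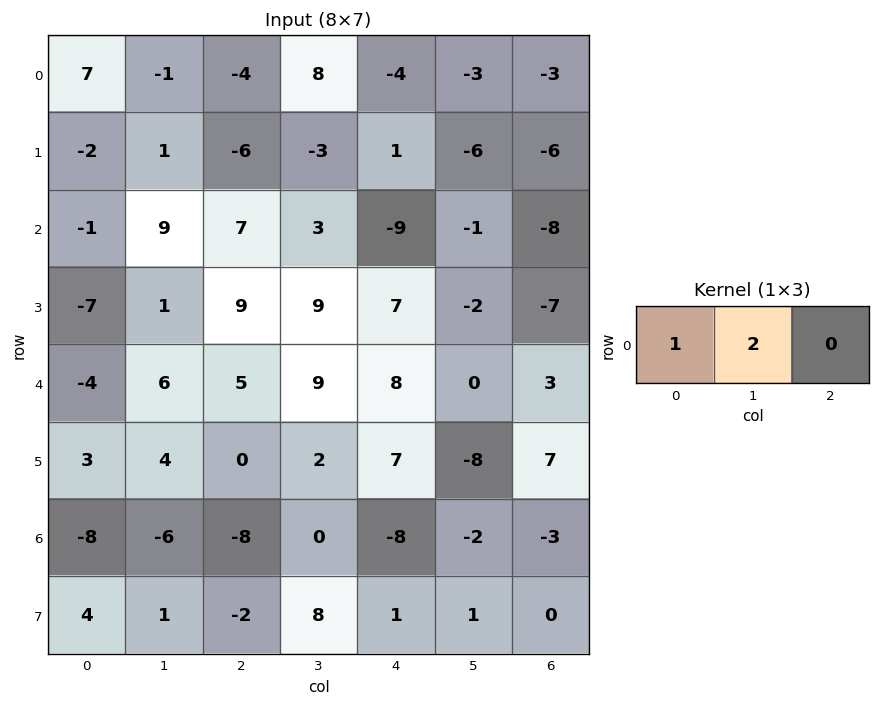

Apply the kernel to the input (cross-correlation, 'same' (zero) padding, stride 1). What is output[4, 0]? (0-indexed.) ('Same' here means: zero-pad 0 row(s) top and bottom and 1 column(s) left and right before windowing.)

-8

The receptive field on the zero-padded input at this output position is [0 -4 6]. Elementwise product with the kernel and sum: 0·1 + -4·2.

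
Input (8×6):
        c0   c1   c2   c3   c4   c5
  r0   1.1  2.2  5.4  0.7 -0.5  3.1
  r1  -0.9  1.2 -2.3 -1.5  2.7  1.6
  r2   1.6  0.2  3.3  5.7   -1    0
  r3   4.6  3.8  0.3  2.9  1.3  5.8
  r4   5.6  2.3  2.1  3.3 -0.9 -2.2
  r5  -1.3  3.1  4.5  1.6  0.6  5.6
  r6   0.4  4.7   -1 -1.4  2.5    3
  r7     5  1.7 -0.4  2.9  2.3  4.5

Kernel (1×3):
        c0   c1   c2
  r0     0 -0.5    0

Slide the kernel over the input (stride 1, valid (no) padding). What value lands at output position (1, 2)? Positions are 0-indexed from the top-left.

0.75

The receptive field on the input at this output position is [-2.3 -1.5 2.7]. Elementwise product with the kernel and sum: -1.5·-0.5.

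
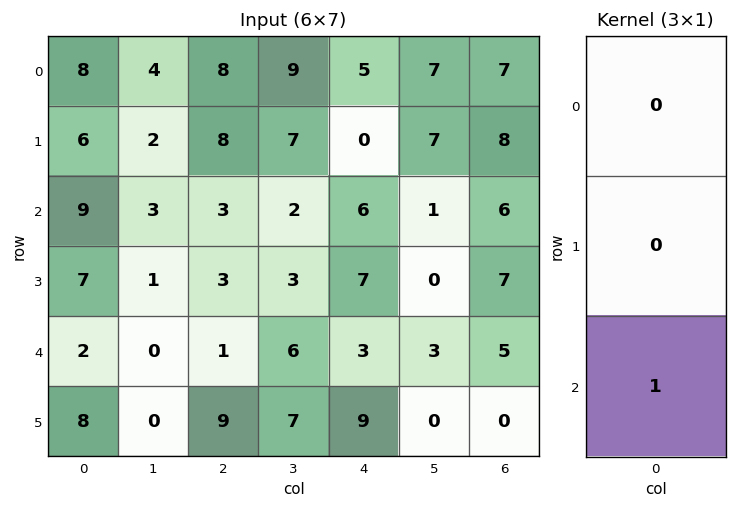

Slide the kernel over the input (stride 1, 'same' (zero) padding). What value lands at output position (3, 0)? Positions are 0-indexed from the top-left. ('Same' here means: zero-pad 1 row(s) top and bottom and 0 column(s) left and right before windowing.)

2

The receptive field on the zero-padded input at this output position is [9 / 7 / 2]. Elementwise product with the kernel and sum: 2·1.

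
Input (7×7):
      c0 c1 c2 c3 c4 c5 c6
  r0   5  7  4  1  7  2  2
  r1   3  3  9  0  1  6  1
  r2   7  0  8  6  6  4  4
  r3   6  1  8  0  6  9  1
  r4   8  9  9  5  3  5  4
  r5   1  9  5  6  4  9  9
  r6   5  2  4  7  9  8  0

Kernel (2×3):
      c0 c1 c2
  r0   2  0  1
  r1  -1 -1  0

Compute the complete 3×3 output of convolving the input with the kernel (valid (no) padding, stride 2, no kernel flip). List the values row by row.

8 6 9
15 14 1
15 10 -3

Output[0,0]: The receptive field on the input at this output position is [5 7 4 / 3 3 9]. Elementwise product with the kernel and sum: 5·2 + 4·1 + 3·-1 + 3·-1.
Output[0,1]: The receptive field on the input at this output position is [4 1 7 / 9 0 1]. Elementwise product with the kernel and sum: 4·2 + 7·1 + 9·-1 + 0·-1.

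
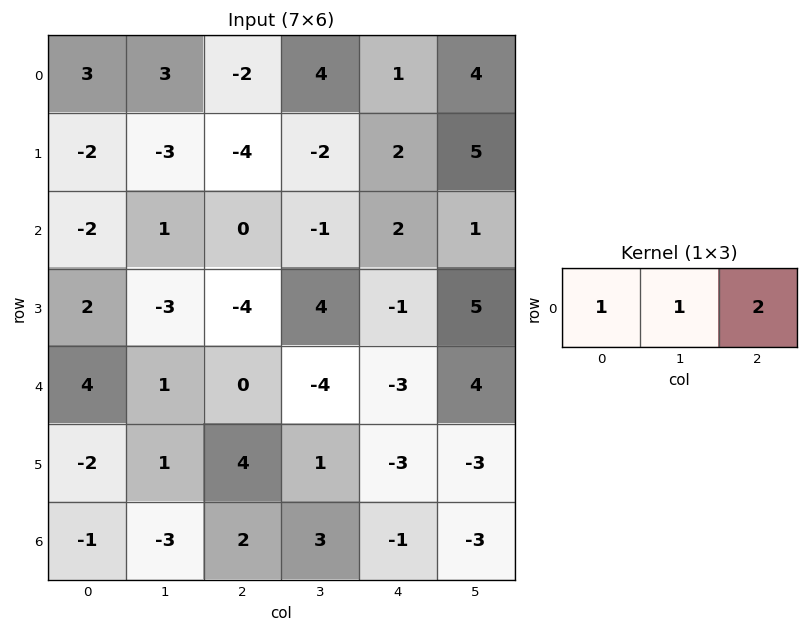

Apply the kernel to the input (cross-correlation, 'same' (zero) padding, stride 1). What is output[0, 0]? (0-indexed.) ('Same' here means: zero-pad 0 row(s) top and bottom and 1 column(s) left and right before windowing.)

9

The receptive field on the zero-padded input at this output position is [0 3 3]. Elementwise product with the kernel and sum: 0·1 + 3·1 + 3·2.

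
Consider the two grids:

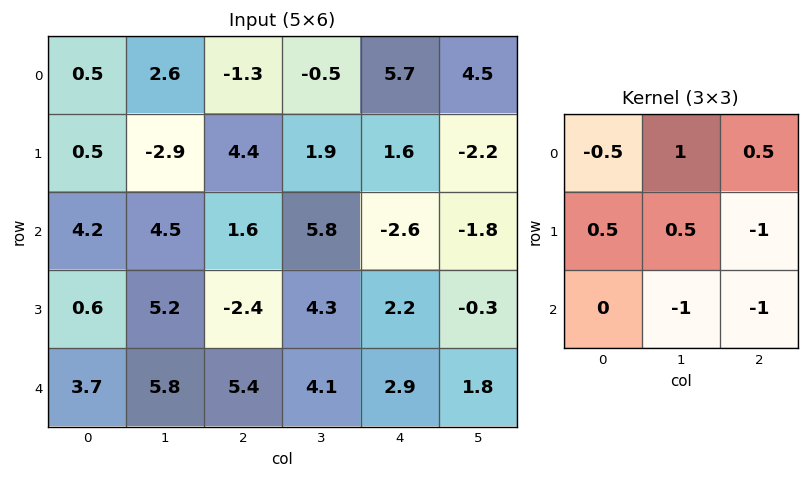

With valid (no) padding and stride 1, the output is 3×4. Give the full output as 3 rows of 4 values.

-10 -11.4 1.35 16.55
-1 2.15 0.3 1.05
-2.7 -10.15 -4.55 -7.55

Output[0,0]: The receptive field on the input at this output position is [0.5 2.6 -1.3 / 0.5 -2.9 4.4 / 4.2 4.5 1.6]. Elementwise product with the kernel and sum: 0.5·-0.5 + 2.6·1 + -1.3·0.5 + 0.5·0.5 + -2.9·0.5 + 4.4·-1 + 4.5·-1 + 1.6·-1.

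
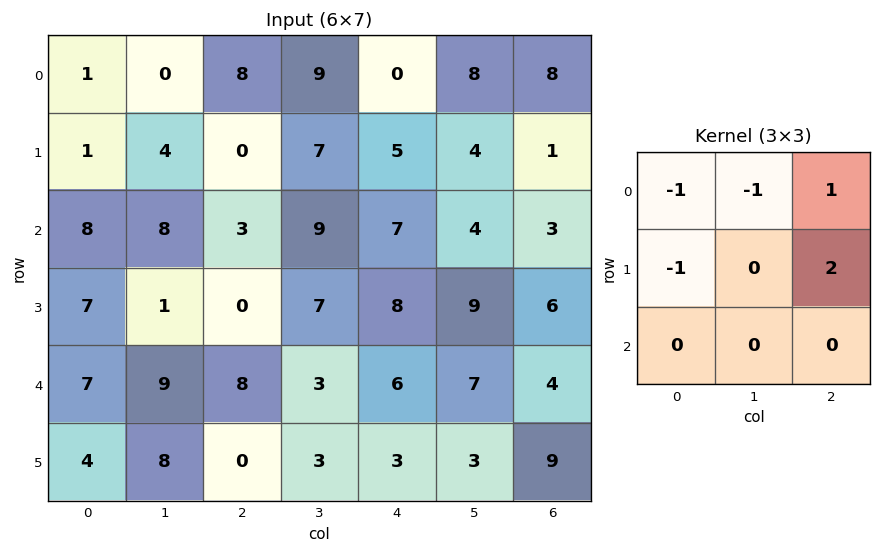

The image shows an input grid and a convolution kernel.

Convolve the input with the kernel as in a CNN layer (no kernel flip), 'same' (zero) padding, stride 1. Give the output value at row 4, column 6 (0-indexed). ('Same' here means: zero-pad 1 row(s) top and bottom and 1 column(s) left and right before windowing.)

The receptive field on the zero-padded input at this output position is [9 6 0 / 7 4 0 / 3 9 0]. Elementwise product with the kernel and sum: 9·-1 + 6·-1 + 0·1 + 7·-1 + 0·2.

-22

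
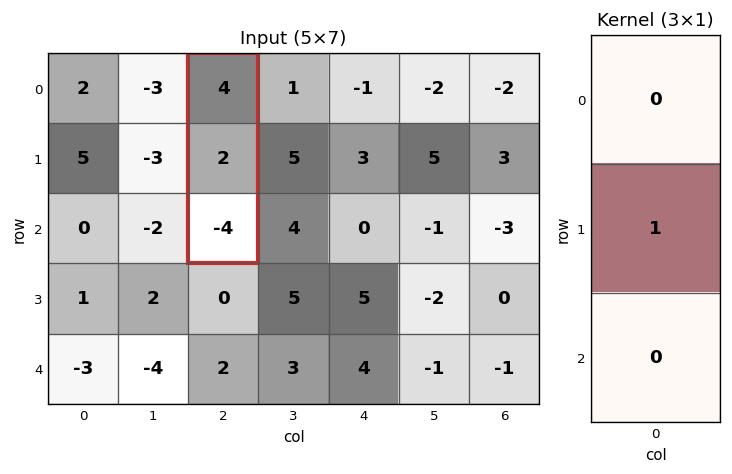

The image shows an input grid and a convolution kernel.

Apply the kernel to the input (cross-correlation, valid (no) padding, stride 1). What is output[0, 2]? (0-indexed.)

The receptive field on the input at this output position is [4 / 2 / -4]. Elementwise product with the kernel and sum: 2·1.

2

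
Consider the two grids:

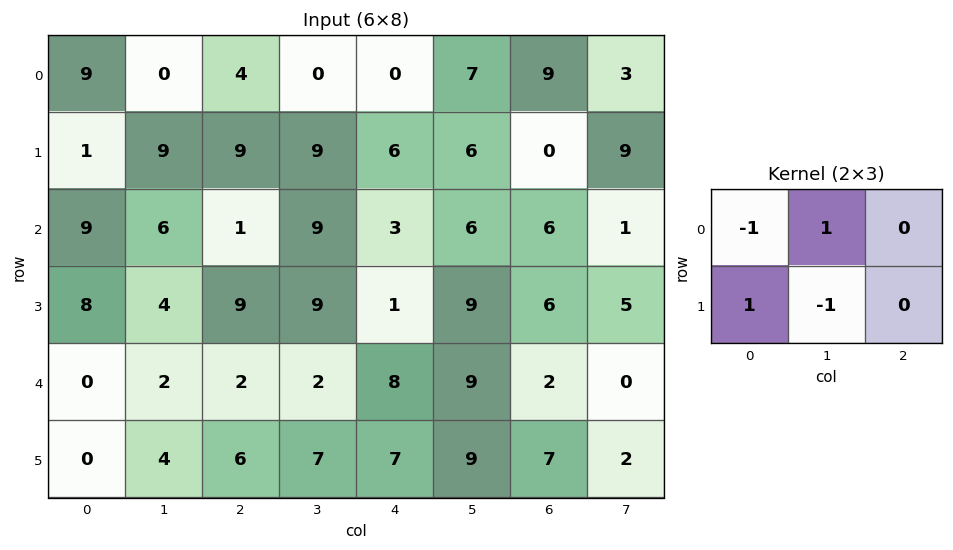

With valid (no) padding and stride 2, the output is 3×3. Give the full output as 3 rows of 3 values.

-17 -4 7
1 8 -5
-2 -1 -1

Output[0,0]: The receptive field on the input at this output position is [9 0 4 / 1 9 9]. Elementwise product with the kernel and sum: 9·-1 + 0·1 + 1·1 + 9·-1.
Output[0,1]: The receptive field on the input at this output position is [4 0 0 / 9 9 6]. Elementwise product with the kernel and sum: 4·-1 + 0·1 + 9·1 + 9·-1.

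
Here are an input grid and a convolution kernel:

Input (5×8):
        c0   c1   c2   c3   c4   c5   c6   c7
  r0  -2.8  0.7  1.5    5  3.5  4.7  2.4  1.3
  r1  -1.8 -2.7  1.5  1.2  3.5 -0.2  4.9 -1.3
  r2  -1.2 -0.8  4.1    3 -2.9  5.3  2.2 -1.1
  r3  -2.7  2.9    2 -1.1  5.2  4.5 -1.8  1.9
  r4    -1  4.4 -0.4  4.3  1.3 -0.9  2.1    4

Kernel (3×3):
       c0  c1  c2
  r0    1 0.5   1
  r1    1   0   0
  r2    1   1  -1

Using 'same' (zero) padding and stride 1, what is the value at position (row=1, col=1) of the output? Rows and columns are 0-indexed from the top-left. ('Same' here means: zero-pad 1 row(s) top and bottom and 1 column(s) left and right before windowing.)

The receptive field on the zero-padded input at this output position is [-2.8 0.7 1.5 / -1.8 -2.7 1.5 / -1.2 -0.8 4.1]. Elementwise product with the kernel and sum: -2.8·1 + 0.7·0.5 + 1.5·1 + -1.8·1 + -1.2·1 + -0.8·1 + 4.1·-1.

-8.85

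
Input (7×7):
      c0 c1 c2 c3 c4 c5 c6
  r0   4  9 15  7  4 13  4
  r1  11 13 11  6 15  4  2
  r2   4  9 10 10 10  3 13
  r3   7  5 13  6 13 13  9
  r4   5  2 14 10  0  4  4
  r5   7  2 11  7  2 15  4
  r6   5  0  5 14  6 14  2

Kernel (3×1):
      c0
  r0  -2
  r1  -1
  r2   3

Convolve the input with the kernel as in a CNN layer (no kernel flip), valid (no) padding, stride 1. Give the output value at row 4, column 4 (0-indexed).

16

The receptive field on the input at this output position is [0 / 2 / 6]. Elementwise product with the kernel and sum: 0·-2 + 2·-1 + 6·3.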